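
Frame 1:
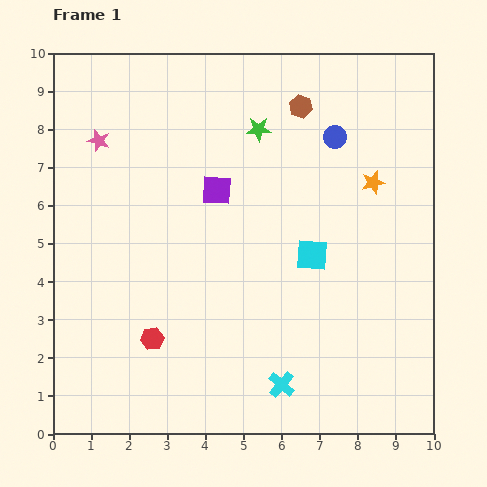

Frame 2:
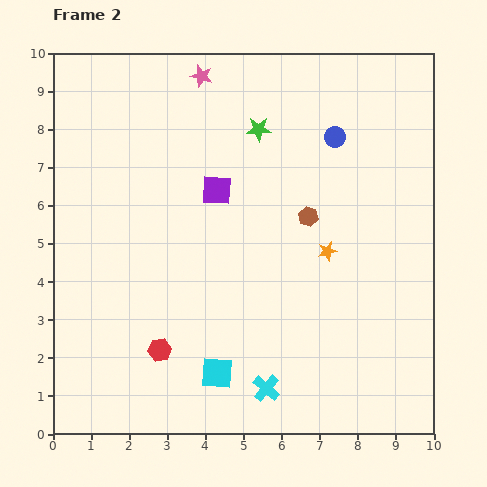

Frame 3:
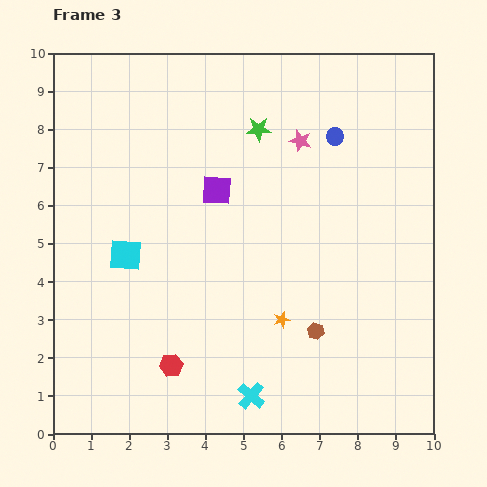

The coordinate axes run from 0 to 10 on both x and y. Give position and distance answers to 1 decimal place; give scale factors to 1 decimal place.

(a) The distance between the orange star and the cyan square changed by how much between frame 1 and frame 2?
+1.8

Distance in frame 1: 2.5. Distance in frame 2: 4.3.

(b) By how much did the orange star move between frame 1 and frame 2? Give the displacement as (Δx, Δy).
(-1.2, -1.8)

The orange star was at (8.4, 6.6) in frame 1 and (7.2, 4.8) in frame 2.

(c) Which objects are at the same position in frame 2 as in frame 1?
the blue circle, the purple square, the green star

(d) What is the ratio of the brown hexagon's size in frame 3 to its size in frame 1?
0.7×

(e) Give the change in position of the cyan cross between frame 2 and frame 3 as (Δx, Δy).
(-0.4, -0.2)

The cyan cross was at (5.6, 1.2) in frame 2 and (5.2, 1.0) in frame 3.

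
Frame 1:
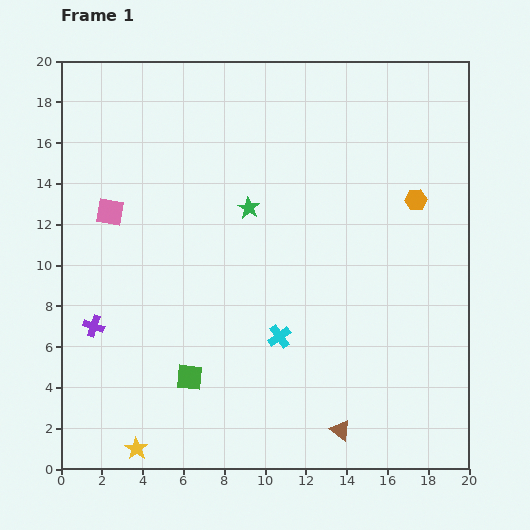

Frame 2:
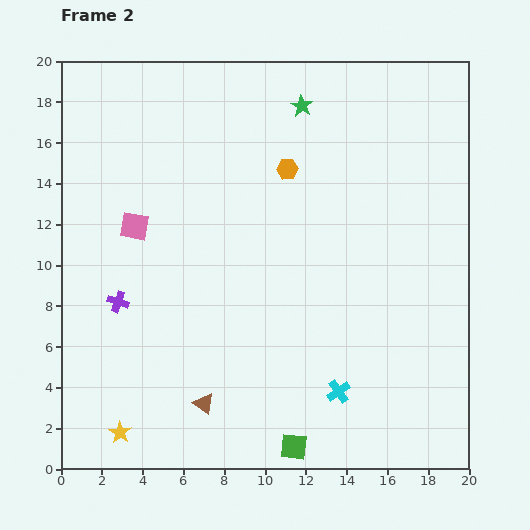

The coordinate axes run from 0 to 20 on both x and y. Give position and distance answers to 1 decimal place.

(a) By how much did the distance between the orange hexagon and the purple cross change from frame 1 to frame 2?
-6.5

Distance in frame 1: 17.0. Distance in frame 2: 10.5.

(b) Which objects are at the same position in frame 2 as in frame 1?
none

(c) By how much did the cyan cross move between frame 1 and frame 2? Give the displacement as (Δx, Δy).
(2.9, -2.7)

The cyan cross was at (10.7, 6.5) in frame 1 and (13.6, 3.8) in frame 2.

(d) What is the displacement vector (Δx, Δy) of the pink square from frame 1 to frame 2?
(1.2, -0.7)

The pink square was at (2.4, 12.6) in frame 1 and (3.6, 11.9) in frame 2.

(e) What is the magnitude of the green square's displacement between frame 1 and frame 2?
6.1

The green square moved from (6.3, 4.5) to (11.4, 1.1), a distance of √(5.1² + 3.4²) ≈ 6.1.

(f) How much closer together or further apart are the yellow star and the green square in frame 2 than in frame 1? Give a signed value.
+4.1

Distance in frame 1: 4.4. Distance in frame 2: 8.5.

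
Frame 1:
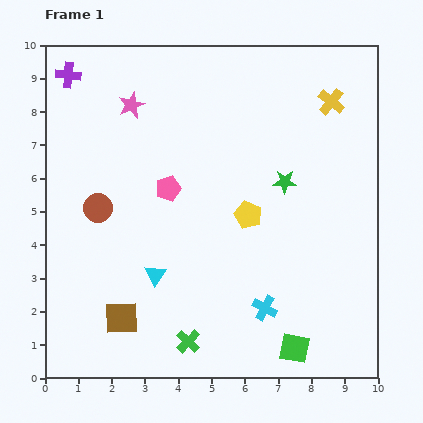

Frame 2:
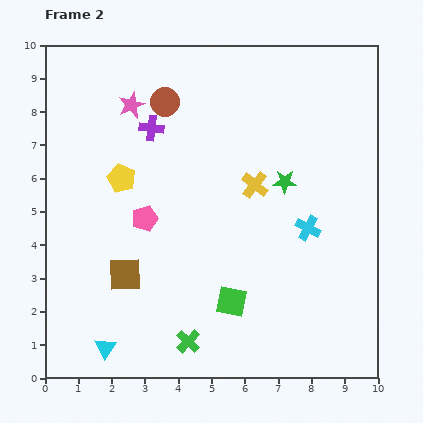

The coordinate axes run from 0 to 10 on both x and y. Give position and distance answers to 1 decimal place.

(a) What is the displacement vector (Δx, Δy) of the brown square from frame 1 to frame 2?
(0.1, 1.3)

The brown square was at (2.3, 1.8) in frame 1 and (2.4, 3.1) in frame 2.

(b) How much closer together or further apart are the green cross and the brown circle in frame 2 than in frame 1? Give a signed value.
+2.4

Distance in frame 1: 4.8. Distance in frame 2: 7.2.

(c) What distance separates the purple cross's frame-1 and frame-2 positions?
3.0

The purple cross moved from (0.7, 9.1) to (3.2, 7.5), a distance of √(2.5² + 1.6²) ≈ 3.0.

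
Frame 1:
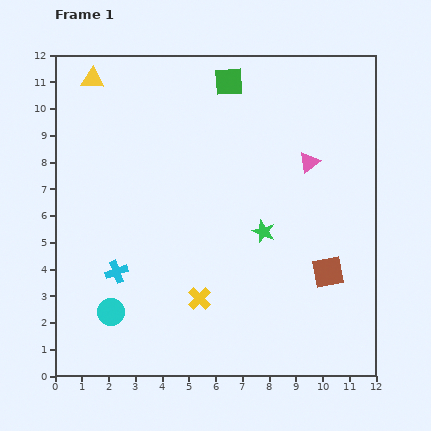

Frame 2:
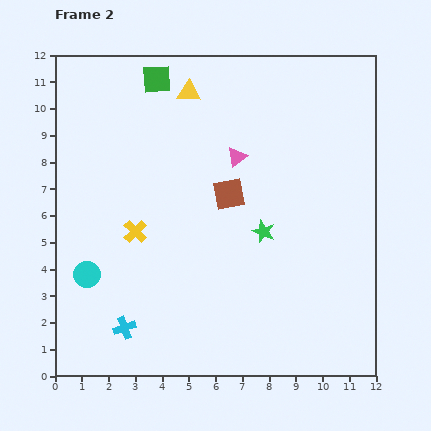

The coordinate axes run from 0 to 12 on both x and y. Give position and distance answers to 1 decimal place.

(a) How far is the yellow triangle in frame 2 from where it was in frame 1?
3.6

The yellow triangle moved from (1.4, 11.1) to (5.0, 10.6), a distance of √(3.6² + 0.5²) ≈ 3.6.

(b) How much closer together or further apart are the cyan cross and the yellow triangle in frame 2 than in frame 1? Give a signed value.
+1.8

Distance in frame 1: 7.3. Distance in frame 2: 9.1.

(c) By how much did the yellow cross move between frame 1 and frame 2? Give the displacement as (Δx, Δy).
(-2.4, 2.5)

The yellow cross was at (5.4, 2.9) in frame 1 and (3.0, 5.4) in frame 2.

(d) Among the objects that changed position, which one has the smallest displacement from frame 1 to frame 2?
the cyan circle

(moved 1.7)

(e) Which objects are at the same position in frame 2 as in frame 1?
the green star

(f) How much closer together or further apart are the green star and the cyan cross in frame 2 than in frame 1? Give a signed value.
+0.6

Distance in frame 1: 5.7. Distance in frame 2: 6.3.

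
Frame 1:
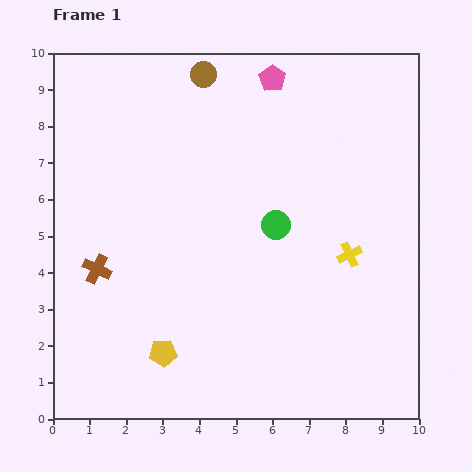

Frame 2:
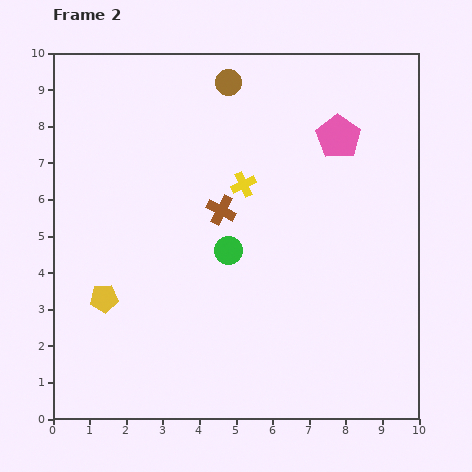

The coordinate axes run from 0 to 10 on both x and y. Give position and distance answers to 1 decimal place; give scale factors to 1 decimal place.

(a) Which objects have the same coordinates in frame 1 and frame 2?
none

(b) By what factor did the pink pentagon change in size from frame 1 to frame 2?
1.7×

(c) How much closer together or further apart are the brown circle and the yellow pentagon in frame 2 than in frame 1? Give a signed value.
-0.9

Distance in frame 1: 7.7. Distance in frame 2: 6.8.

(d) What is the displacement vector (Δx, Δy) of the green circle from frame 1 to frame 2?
(-1.3, -0.7)

The green circle was at (6.1, 5.3) in frame 1 and (4.8, 4.6) in frame 2.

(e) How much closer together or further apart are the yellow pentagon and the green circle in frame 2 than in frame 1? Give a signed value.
-1.1

Distance in frame 1: 4.7. Distance in frame 2: 3.6.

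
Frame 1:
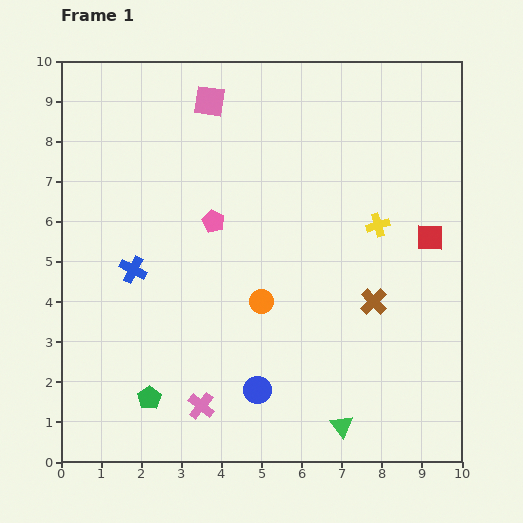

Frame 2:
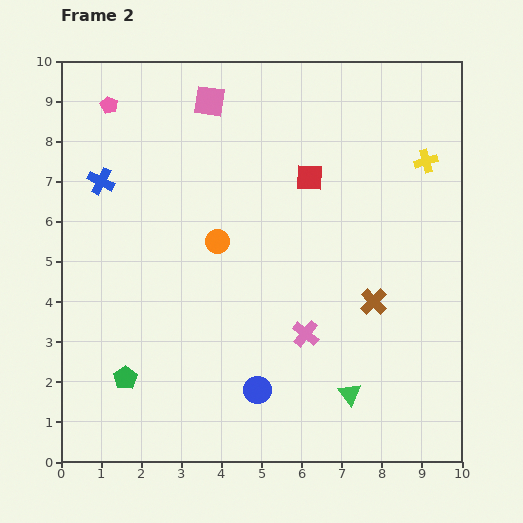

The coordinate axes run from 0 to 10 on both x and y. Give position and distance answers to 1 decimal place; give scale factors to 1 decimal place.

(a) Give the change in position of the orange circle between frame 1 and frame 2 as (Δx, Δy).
(-1.1, 1.5)

The orange circle was at (5.0, 4.0) in frame 1 and (3.9, 5.5) in frame 2.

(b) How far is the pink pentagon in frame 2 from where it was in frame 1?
3.9

The pink pentagon moved from (3.8, 6.0) to (1.2, 8.9), a distance of √(2.6² + 2.9²) ≈ 3.9.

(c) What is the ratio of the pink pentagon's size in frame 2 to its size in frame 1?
0.8×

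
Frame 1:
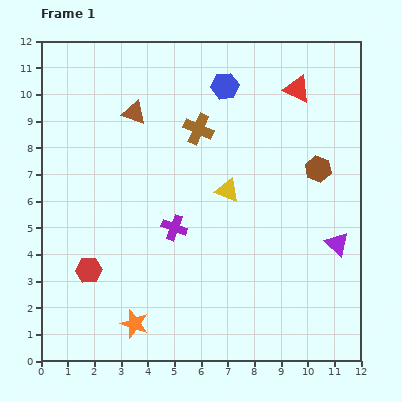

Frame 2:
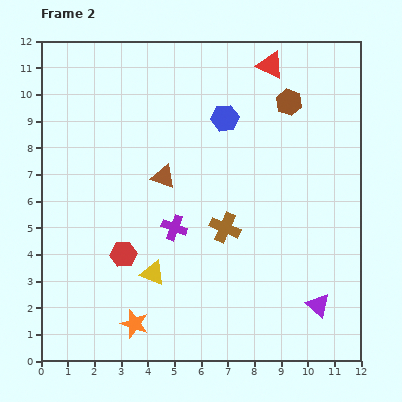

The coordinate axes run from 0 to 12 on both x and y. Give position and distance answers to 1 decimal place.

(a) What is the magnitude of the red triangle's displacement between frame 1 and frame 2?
1.3

The red triangle moved from (9.6, 10.2) to (8.6, 11.1), a distance of √(1.0² + 0.9²) ≈ 1.3.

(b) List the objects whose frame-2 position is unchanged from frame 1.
the purple cross, the orange star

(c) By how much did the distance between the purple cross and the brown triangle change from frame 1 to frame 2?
-2.7

Distance in frame 1: 4.6. Distance in frame 2: 1.9.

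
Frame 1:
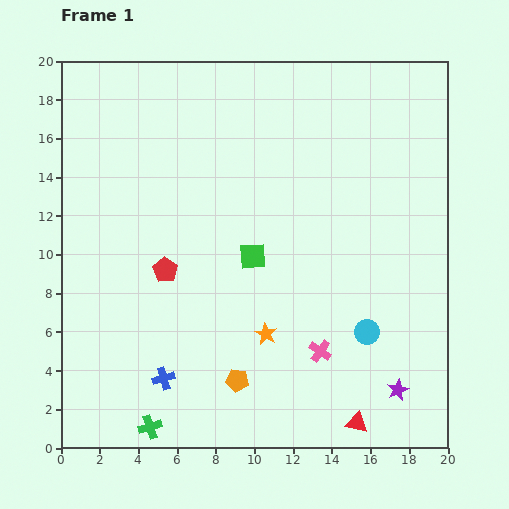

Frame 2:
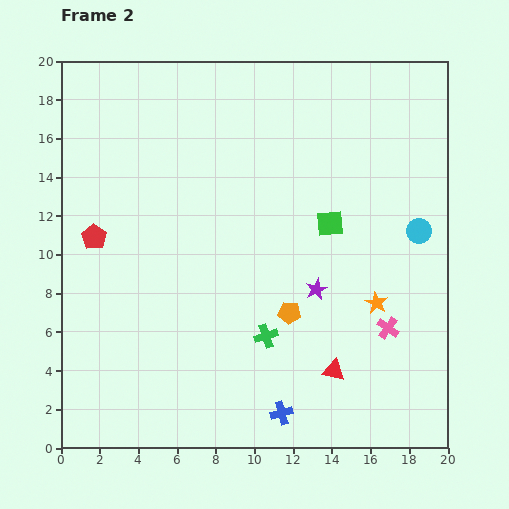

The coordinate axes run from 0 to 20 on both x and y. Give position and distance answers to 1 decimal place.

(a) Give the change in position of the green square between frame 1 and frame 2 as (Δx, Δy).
(4.0, 1.7)

The green square was at (9.9, 9.9) in frame 1 and (13.9, 11.6) in frame 2.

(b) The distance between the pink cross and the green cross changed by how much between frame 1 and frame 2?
-3.3

Distance in frame 1: 9.6. Distance in frame 2: 6.3.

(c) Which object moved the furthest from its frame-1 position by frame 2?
the green cross

(moved 7.6; next 6.7)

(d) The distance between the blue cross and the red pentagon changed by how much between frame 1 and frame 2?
+7.7

Distance in frame 1: 5.6. Distance in frame 2: 13.3.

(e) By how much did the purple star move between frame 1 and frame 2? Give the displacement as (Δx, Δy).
(-4.2, 5.2)

The purple star was at (17.4, 3.0) in frame 1 and (13.2, 8.2) in frame 2.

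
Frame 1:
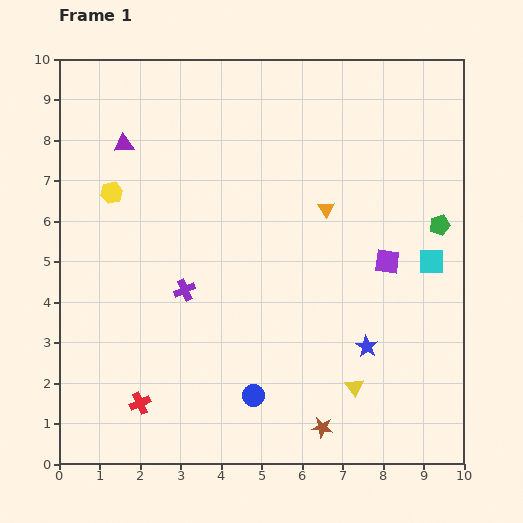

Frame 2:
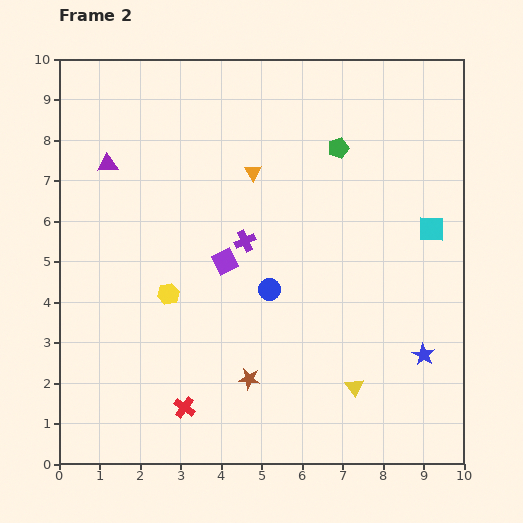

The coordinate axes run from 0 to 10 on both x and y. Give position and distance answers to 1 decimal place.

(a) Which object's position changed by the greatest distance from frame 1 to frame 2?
the purple square

(moved 4.0; next 3.1)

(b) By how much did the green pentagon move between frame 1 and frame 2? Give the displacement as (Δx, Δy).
(-2.5, 1.9)

The green pentagon was at (9.4, 5.9) in frame 1 and (6.9, 7.8) in frame 2.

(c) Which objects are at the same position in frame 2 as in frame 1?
the yellow triangle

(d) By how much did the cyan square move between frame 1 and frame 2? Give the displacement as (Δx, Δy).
(0.0, 0.8)

The cyan square was at (9.2, 5.0) in frame 1 and (9.2, 5.8) in frame 2.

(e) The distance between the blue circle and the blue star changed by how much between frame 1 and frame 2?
+1.1

Distance in frame 1: 3.0. Distance in frame 2: 4.1.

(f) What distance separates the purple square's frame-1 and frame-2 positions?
4.0

The purple square moved from (8.1, 5.0) to (4.1, 5.0), a distance of √(4.0² + 0.0²) ≈ 4.0.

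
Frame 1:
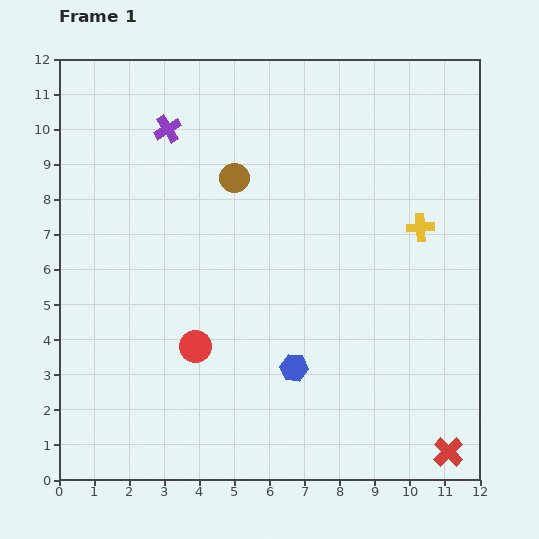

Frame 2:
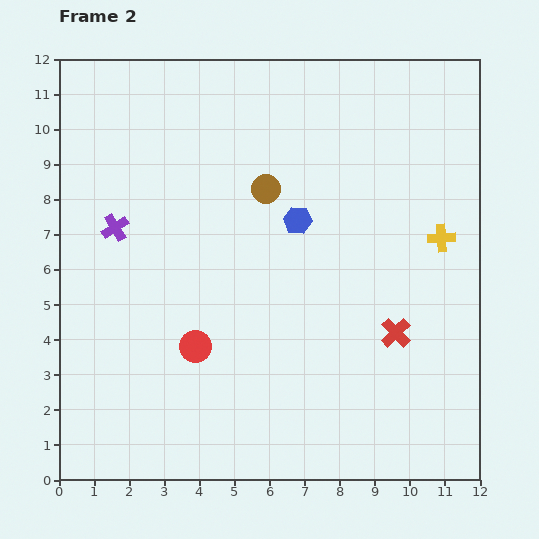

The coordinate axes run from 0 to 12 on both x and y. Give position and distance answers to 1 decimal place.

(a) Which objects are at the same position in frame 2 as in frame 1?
the red circle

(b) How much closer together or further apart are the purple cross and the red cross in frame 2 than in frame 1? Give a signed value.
-3.7

Distance in frame 1: 12.2. Distance in frame 2: 8.5.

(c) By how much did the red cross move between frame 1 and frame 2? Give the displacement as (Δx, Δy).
(-1.5, 3.4)

The red cross was at (11.1, 0.8) in frame 1 and (9.6, 4.2) in frame 2.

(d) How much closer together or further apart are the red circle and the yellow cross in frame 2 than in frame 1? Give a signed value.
+0.5

Distance in frame 1: 7.2. Distance in frame 2: 7.7.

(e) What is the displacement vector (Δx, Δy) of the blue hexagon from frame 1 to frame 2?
(0.1, 4.2)

The blue hexagon was at (6.7, 3.2) in frame 1 and (6.8, 7.4) in frame 2.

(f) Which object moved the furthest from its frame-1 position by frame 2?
the blue hexagon

(moved 4.2; next 3.7)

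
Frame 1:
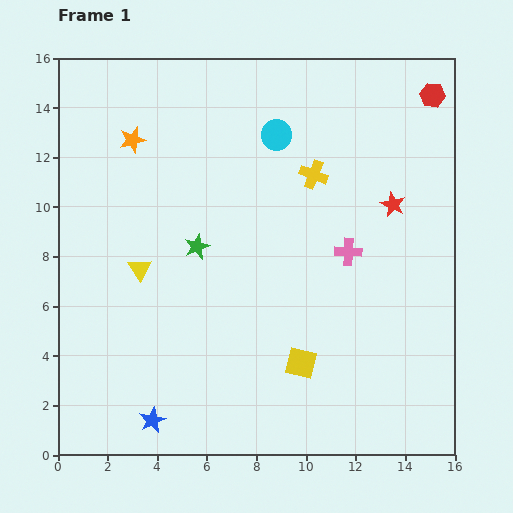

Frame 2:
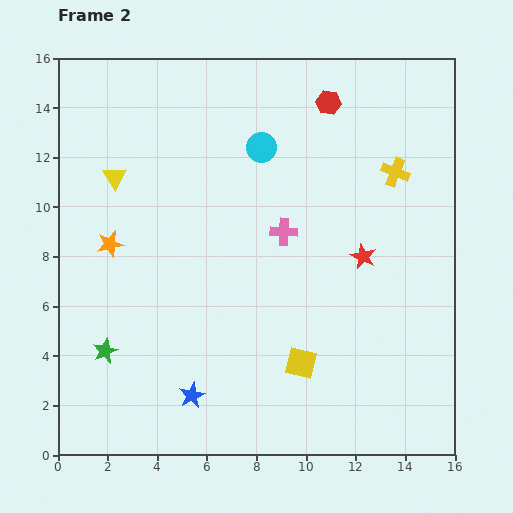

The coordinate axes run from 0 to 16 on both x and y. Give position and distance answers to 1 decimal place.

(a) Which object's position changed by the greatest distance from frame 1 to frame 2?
the green star

(moved 5.6; next 4.3)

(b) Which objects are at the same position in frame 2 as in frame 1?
the yellow square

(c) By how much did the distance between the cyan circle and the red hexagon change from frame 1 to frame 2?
-3.3

Distance in frame 1: 6.5. Distance in frame 2: 3.2.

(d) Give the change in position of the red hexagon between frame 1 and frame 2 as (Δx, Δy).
(-4.2, -0.3)

The red hexagon was at (15.1, 14.5) in frame 1 and (10.9, 14.2) in frame 2.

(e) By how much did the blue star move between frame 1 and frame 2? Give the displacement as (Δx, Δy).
(1.6, 1.0)

The blue star was at (3.8, 1.4) in frame 1 and (5.4, 2.4) in frame 2.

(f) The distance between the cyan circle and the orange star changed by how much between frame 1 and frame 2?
+1.4

Distance in frame 1: 5.8. Distance in frame 2: 7.2.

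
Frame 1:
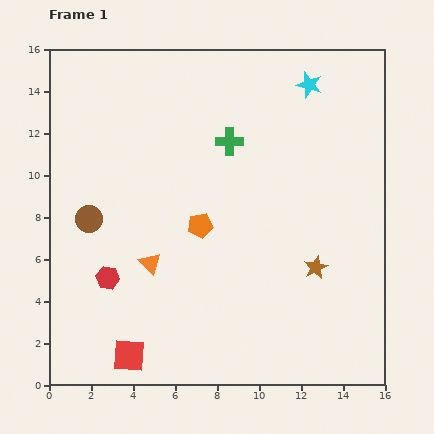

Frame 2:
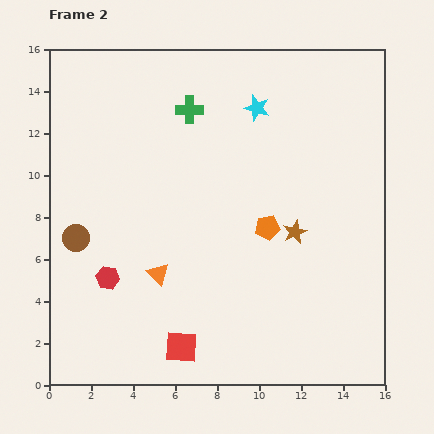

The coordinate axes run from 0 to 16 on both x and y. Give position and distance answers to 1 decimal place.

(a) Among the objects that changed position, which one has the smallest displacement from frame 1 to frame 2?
the orange triangle

(moved 0.6)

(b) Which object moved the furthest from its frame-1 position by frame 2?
the orange pentagon

(moved 3.2; next 2.7)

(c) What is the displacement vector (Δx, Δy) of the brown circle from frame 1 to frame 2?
(-0.6, -0.9)

The brown circle was at (1.9, 7.9) in frame 1 and (1.3, 7.0) in frame 2.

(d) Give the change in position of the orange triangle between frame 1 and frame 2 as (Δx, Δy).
(0.4, -0.5)

The orange triangle was at (4.8, 5.8) in frame 1 and (5.2, 5.3) in frame 2.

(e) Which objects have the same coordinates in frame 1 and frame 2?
the red hexagon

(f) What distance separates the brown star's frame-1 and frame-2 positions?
2.0

The brown star moved from (12.7, 5.6) to (11.7, 7.3), a distance of √(1.0² + 1.7²) ≈ 2.0.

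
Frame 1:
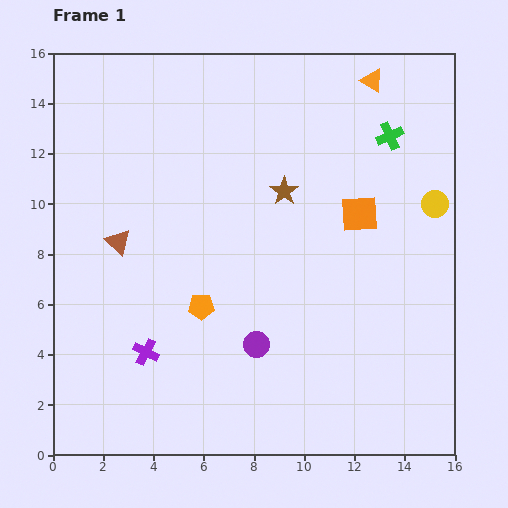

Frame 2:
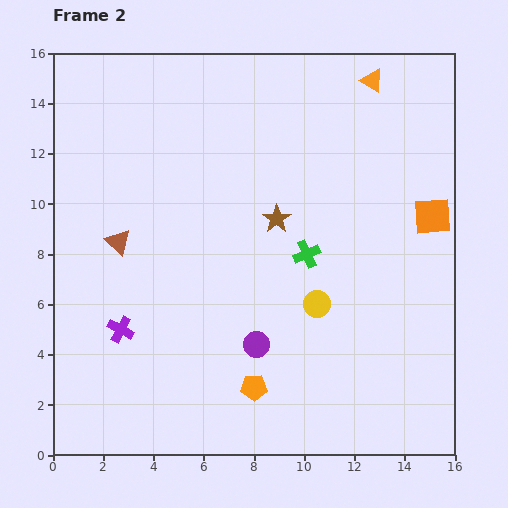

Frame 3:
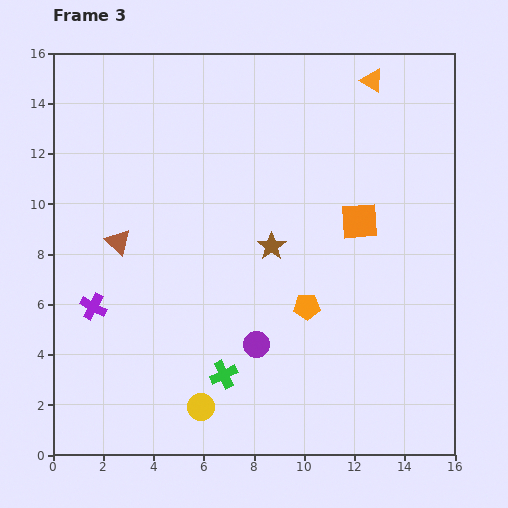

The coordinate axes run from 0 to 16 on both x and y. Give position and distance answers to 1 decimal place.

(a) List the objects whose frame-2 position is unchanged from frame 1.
the brown triangle, the orange triangle, the purple circle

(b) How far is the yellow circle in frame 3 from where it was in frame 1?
12.3

The yellow circle moved from (15.2, 10.0) to (5.9, 1.9), a distance of √(9.3² + 8.1²) ≈ 12.3.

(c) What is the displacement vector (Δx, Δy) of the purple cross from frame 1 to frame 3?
(-2.1, 1.8)

The purple cross was at (3.7, 4.1) in frame 1 and (1.6, 5.9) in frame 3.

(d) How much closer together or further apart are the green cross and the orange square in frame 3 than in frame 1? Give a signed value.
+4.8

Distance in frame 1: 3.3. Distance in frame 3: 8.1.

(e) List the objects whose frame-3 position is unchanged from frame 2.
the brown triangle, the orange triangle, the purple circle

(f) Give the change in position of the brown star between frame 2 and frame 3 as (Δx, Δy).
(-0.2, -1.1)

The brown star was at (8.9, 9.4) in frame 2 and (8.7, 8.3) in frame 3.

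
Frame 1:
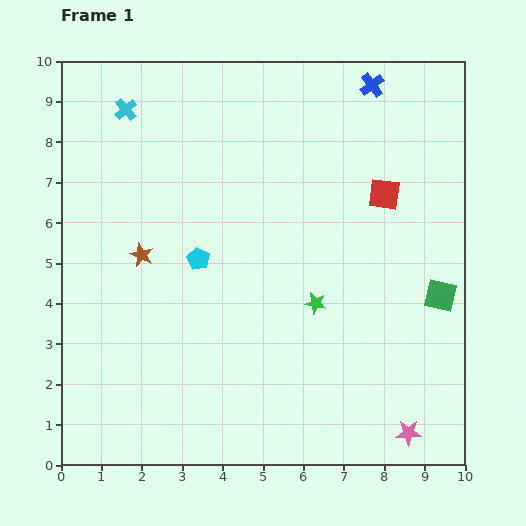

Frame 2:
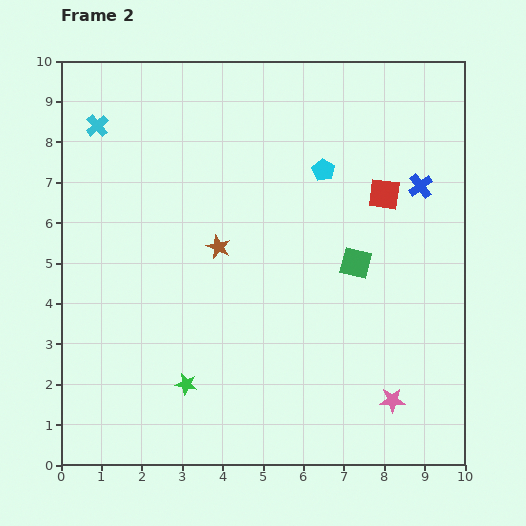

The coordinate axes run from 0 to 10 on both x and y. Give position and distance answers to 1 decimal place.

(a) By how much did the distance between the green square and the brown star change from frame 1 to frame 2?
-4.1

Distance in frame 1: 7.5. Distance in frame 2: 3.4.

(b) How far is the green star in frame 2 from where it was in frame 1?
3.8

The green star moved from (6.3, 4.0) to (3.1, 2.0), a distance of √(3.2² + 2.0²) ≈ 3.8.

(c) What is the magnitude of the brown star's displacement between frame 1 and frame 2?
1.9

The brown star moved from (2.0, 5.2) to (3.9, 5.4), a distance of √(1.9² + 0.2²) ≈ 1.9.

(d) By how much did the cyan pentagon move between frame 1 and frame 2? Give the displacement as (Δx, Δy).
(3.1, 2.2)

The cyan pentagon was at (3.4, 5.1) in frame 1 and (6.5, 7.3) in frame 2.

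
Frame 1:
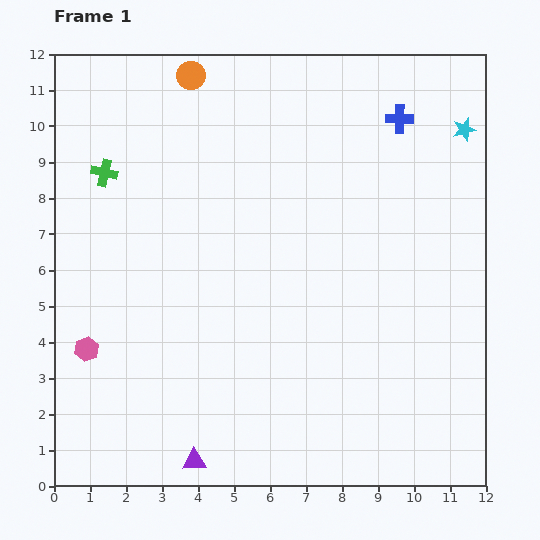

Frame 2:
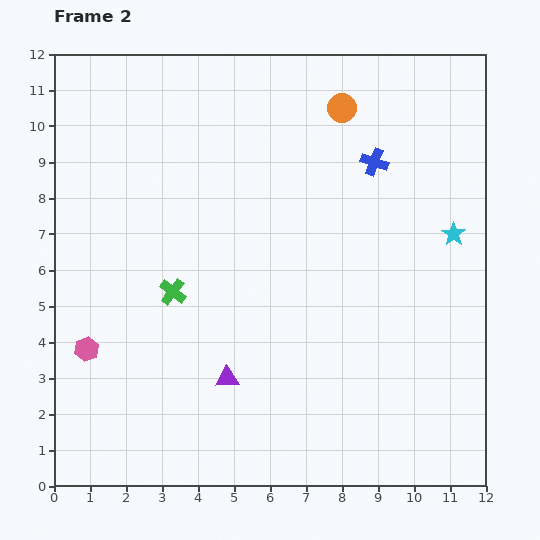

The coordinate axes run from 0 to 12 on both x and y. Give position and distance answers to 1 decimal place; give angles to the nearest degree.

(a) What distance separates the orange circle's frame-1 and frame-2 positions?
4.3

The orange circle moved from (3.8, 11.4) to (8.0, 10.5), a distance of √(4.2² + 0.9²) ≈ 4.3.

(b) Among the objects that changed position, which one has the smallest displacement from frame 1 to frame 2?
the blue cross

(moved 1.4)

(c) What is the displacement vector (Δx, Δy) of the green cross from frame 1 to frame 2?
(1.9, -3.3)

The green cross was at (1.4, 8.7) in frame 1 and (3.3, 5.4) in frame 2.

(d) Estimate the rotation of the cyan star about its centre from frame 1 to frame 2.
22° counter-clockwise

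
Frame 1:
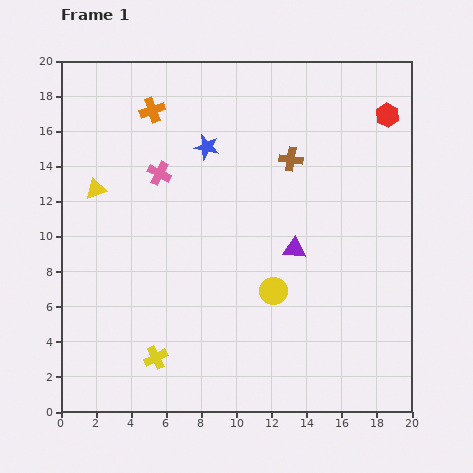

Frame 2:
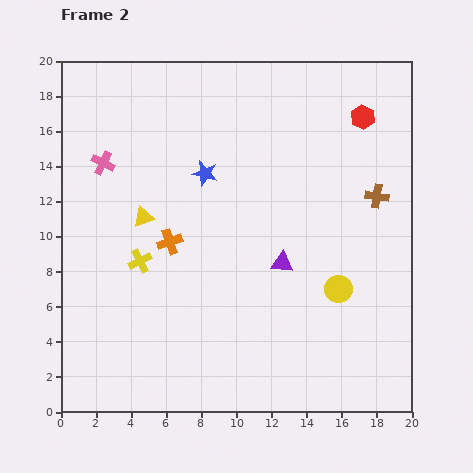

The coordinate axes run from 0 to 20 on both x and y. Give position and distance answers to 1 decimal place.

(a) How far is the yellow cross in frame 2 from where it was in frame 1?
5.6

The yellow cross moved from (5.4, 3.1) to (4.5, 8.6), a distance of √(0.9² + 5.5²) ≈ 5.6.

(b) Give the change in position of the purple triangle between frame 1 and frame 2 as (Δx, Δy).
(-0.7, -0.8)

The purple triangle was at (13.3, 9.3) in frame 1 and (12.6, 8.5) in frame 2.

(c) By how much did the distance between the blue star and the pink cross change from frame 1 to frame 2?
+2.7

Distance in frame 1: 3.1. Distance in frame 2: 5.8.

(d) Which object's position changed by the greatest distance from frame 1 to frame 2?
the orange cross

(moved 7.6; next 5.6)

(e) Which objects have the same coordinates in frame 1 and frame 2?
none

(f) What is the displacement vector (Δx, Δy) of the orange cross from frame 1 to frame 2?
(1.0, -7.5)

The orange cross was at (5.2, 17.2) in frame 1 and (6.2, 9.7) in frame 2.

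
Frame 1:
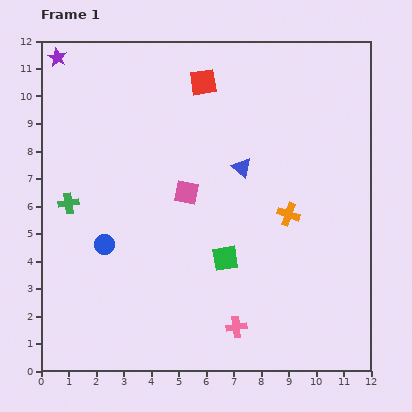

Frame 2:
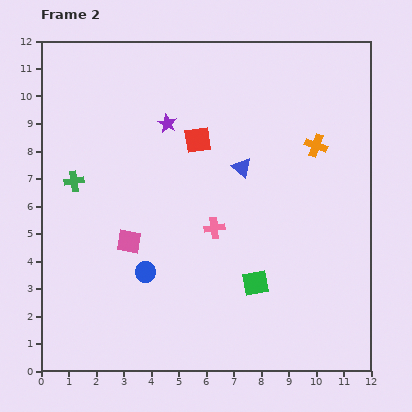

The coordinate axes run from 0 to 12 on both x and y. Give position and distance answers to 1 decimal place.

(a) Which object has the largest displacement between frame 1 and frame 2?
the purple star

(moved 4.7; next 3.7)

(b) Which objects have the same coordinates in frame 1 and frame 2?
the blue triangle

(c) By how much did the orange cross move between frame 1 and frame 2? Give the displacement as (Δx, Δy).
(1.0, 2.5)

The orange cross was at (9.0, 5.7) in frame 1 and (10.0, 8.2) in frame 2.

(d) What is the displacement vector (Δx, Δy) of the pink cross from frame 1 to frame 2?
(-0.8, 3.6)

The pink cross was at (7.1, 1.6) in frame 1 and (6.3, 5.2) in frame 2.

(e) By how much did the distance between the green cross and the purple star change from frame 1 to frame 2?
-1.3

Distance in frame 1: 5.3. Distance in frame 2: 4.0.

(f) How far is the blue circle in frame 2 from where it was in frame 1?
1.8

The blue circle moved from (2.3, 4.6) to (3.8, 3.6), a distance of √(1.5² + 1.0²) ≈ 1.8.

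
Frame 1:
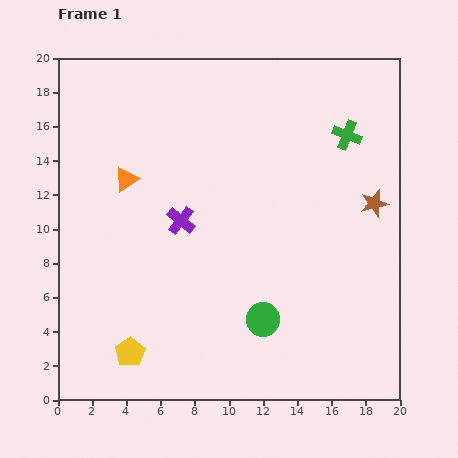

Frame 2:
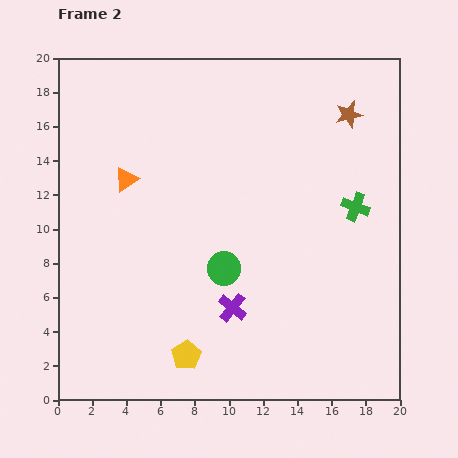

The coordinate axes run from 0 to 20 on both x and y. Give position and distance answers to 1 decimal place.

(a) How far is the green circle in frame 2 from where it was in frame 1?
3.8

The green circle moved from (12.0, 4.7) to (9.7, 7.7), a distance of √(2.3² + 3.0²) ≈ 3.8.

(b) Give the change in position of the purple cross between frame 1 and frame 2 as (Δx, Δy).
(3.0, -5.1)

The purple cross was at (7.2, 10.5) in frame 1 and (10.2, 5.4) in frame 2.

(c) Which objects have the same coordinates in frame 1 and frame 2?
the orange triangle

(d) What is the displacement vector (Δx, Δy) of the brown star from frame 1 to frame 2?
(-1.5, 5.2)

The brown star was at (18.5, 11.5) in frame 1 and (17.0, 16.7) in frame 2.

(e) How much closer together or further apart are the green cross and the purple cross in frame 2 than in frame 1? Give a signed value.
-1.6

Distance in frame 1: 10.9. Distance in frame 2: 9.3.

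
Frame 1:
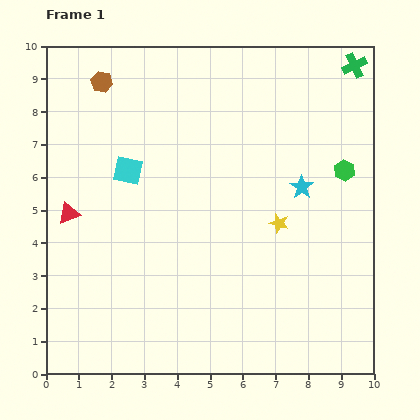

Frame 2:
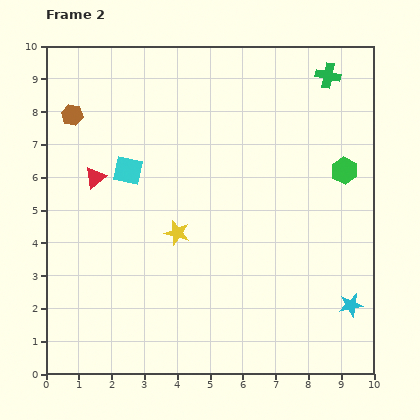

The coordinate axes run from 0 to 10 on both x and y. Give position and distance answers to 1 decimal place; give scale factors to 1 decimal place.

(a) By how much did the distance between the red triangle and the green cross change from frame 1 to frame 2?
-2.1

Distance in frame 1: 9.8. Distance in frame 2: 7.7.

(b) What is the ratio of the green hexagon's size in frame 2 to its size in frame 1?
1.3×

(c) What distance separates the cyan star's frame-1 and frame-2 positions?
3.9

The cyan star moved from (7.8, 5.7) to (9.3, 2.1), a distance of √(1.5² + 3.6²) ≈ 3.9.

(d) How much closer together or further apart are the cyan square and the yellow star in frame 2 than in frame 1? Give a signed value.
-2.5

Distance in frame 1: 4.9. Distance in frame 2: 2.4.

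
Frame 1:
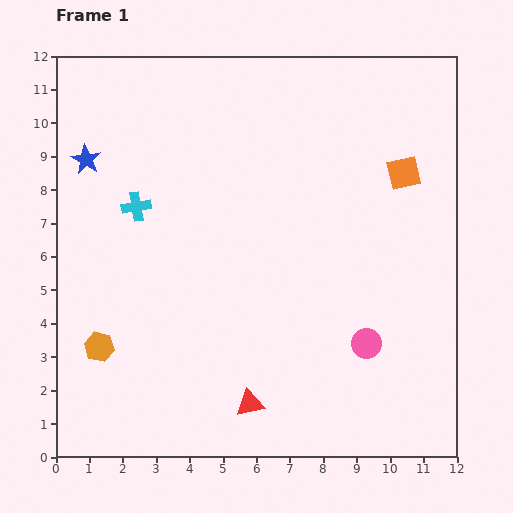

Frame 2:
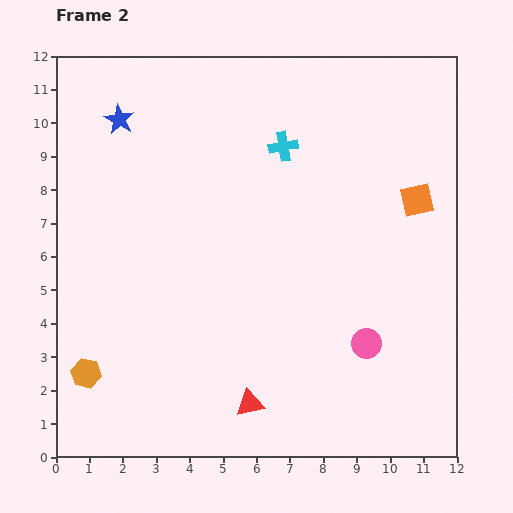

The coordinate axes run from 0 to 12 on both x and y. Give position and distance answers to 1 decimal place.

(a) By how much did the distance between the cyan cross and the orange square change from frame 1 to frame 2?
-3.8

Distance in frame 1: 8.1. Distance in frame 2: 4.3.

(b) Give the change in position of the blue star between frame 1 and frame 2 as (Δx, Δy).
(1.0, 1.2)

The blue star was at (0.9, 8.9) in frame 1 and (1.9, 10.1) in frame 2.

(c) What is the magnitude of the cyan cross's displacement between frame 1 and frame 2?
4.8

The cyan cross moved from (2.4, 7.5) to (6.8, 9.3), a distance of √(4.4² + 1.8²) ≈ 4.8.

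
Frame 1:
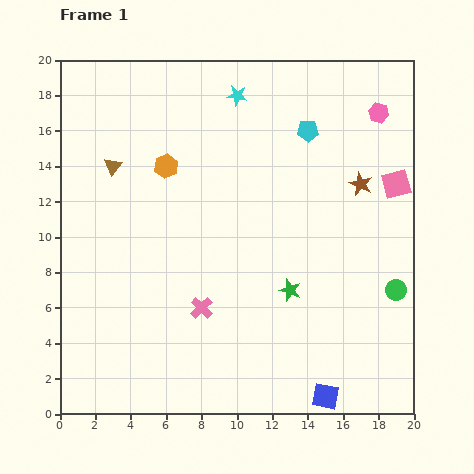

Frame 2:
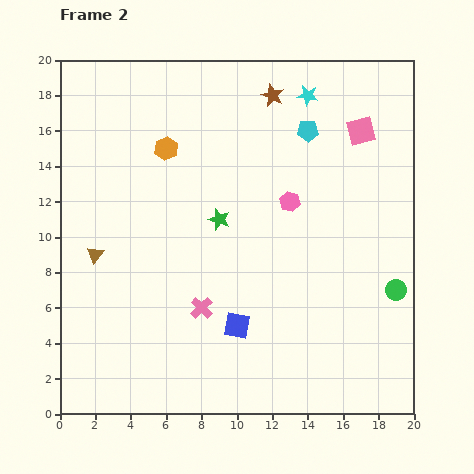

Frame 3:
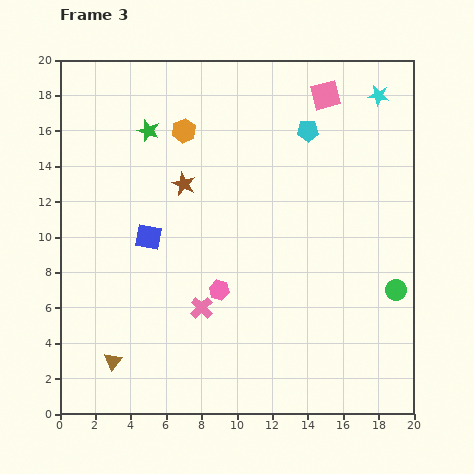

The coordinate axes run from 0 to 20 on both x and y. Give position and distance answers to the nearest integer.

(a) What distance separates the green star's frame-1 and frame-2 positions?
6

The green star moved from (13, 7) to (9, 11), a distance of √(4² + 4²) ≈ 6.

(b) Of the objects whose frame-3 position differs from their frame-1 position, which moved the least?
the orange hexagon

(moved 2)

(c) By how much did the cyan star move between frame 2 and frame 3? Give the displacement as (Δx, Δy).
(4, 0)

The cyan star was at (14, 18) in frame 2 and (18, 18) in frame 3.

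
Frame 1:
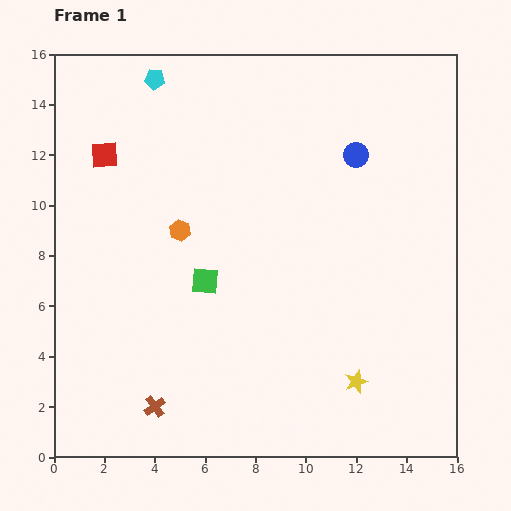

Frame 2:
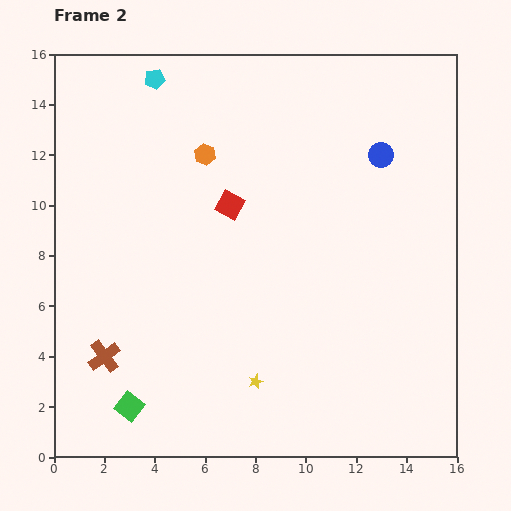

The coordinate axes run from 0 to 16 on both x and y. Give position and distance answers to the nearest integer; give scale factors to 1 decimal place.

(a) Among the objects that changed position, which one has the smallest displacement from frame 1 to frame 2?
the blue circle

(moved 1)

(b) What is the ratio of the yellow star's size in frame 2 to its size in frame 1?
0.6×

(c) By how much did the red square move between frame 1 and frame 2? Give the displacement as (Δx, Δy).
(5, -2)

The red square was at (2, 12) in frame 1 and (7, 10) in frame 2.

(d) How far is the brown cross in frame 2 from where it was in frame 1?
3

The brown cross moved from (4, 2) to (2, 4), a distance of √(2² + 2²) ≈ 3.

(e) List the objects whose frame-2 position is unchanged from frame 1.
the cyan pentagon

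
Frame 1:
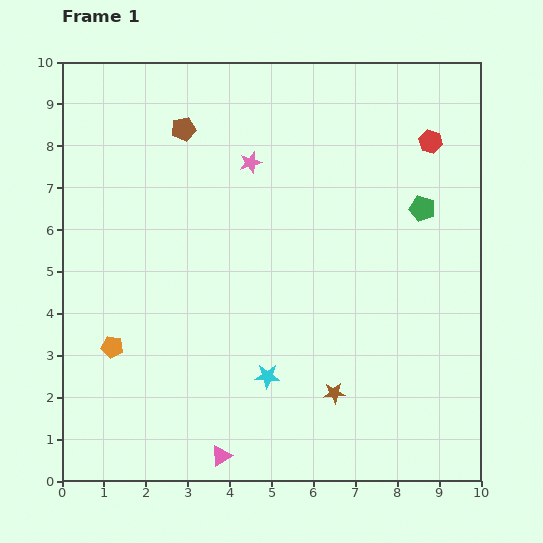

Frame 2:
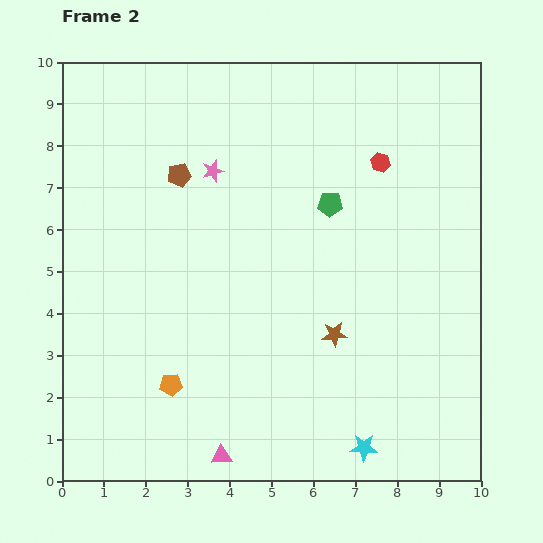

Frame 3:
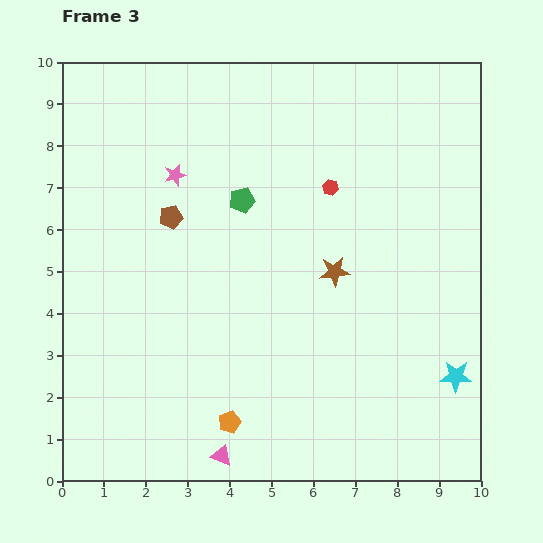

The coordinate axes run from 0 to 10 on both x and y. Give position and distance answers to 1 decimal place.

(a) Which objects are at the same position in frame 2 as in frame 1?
the pink triangle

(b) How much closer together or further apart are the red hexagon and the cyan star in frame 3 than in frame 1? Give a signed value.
-1.4

Distance in frame 1: 6.8. Distance in frame 3: 5.4.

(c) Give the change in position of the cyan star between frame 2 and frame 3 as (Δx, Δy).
(2.2, 1.7)

The cyan star was at (7.2, 0.8) in frame 2 and (9.4, 2.5) in frame 3.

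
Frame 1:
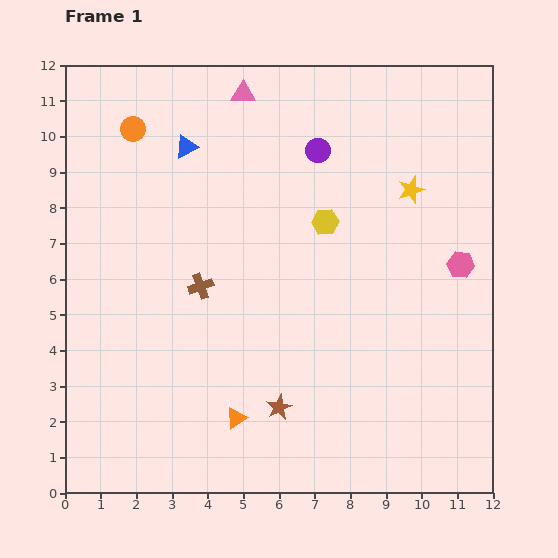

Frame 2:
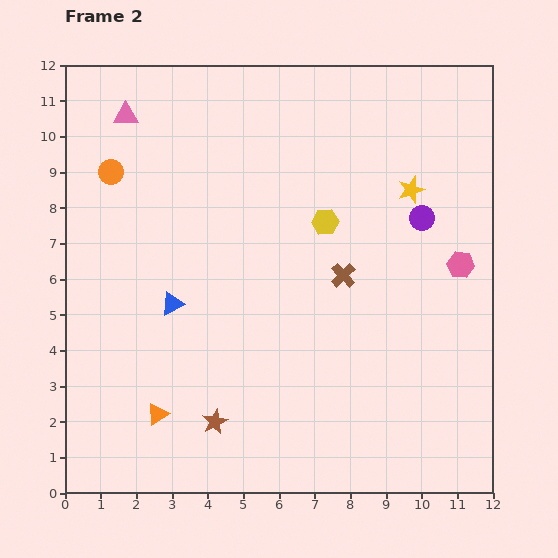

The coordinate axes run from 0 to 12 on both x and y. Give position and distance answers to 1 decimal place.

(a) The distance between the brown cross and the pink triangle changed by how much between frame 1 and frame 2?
+2.1

Distance in frame 1: 5.5. Distance in frame 2: 7.6.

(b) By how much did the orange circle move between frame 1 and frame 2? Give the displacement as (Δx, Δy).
(-0.6, -1.2)

The orange circle was at (1.9, 10.2) in frame 1 and (1.3, 9.0) in frame 2.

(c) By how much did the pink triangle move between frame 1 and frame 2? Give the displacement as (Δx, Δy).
(-3.3, -0.6)

The pink triangle was at (5.0, 11.2) in frame 1 and (1.7, 10.6) in frame 2.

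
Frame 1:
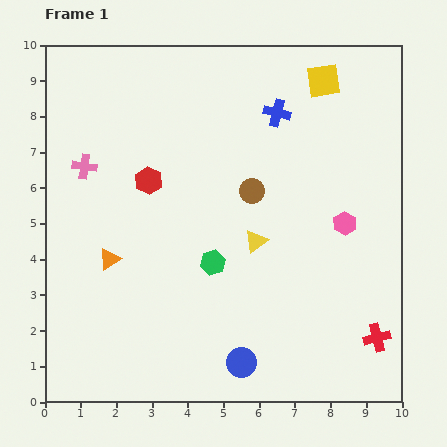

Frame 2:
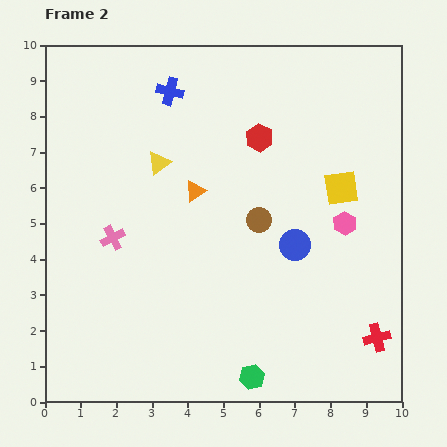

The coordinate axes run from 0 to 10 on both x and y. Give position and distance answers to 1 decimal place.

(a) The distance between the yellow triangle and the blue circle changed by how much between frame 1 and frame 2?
+1.0

Distance in frame 1: 3.4. Distance in frame 2: 4.4.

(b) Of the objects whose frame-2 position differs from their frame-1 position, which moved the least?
the brown circle

(moved 0.8)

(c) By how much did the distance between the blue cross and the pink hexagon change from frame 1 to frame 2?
+2.5

Distance in frame 1: 3.6. Distance in frame 2: 6.1.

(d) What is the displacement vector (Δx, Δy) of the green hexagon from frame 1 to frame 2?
(1.1, -3.2)

The green hexagon was at (4.7, 3.9) in frame 1 and (5.8, 0.7) in frame 2.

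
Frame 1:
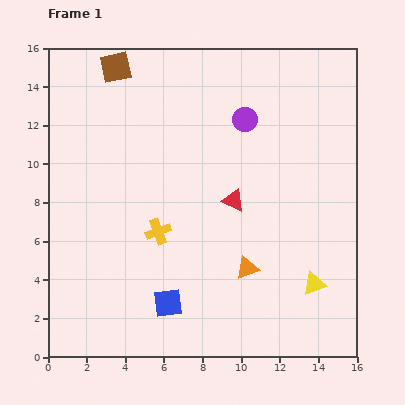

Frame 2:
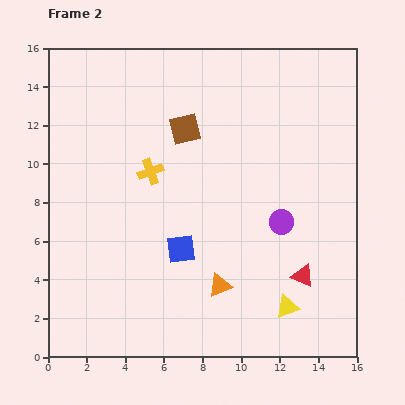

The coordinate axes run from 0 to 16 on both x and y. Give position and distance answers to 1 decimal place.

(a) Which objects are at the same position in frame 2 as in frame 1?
none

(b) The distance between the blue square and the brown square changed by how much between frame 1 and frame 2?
-6.3

Distance in frame 1: 12.5. Distance in frame 2: 6.2.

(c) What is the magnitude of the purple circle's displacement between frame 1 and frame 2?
5.6

The purple circle moved from (10.2, 12.3) to (12.1, 7.0), a distance of √(1.9² + 5.3²) ≈ 5.6.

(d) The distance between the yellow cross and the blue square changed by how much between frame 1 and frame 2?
+0.6

Distance in frame 1: 3.7. Distance in frame 2: 4.3.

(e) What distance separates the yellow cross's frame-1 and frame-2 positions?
3.1

The yellow cross moved from (5.7, 6.5) to (5.3, 9.6), a distance of √(0.4² + 3.1²) ≈ 3.1.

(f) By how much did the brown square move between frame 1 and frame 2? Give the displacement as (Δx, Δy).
(3.6, -3.2)

The brown square was at (3.5, 15.0) in frame 1 and (7.1, 11.8) in frame 2.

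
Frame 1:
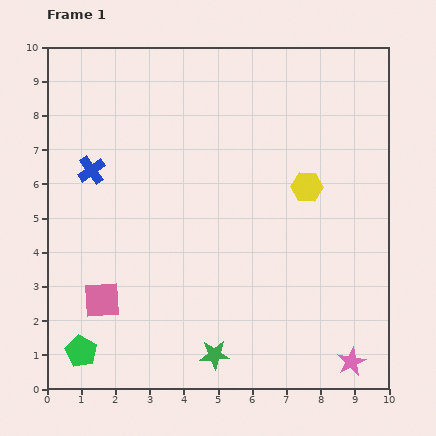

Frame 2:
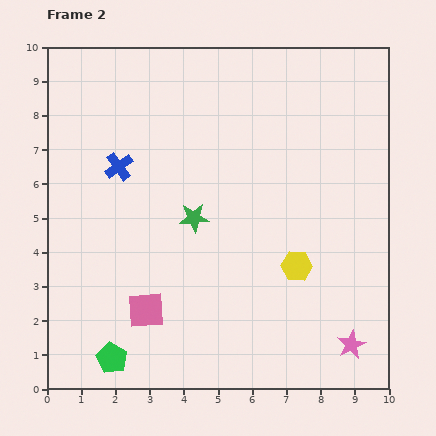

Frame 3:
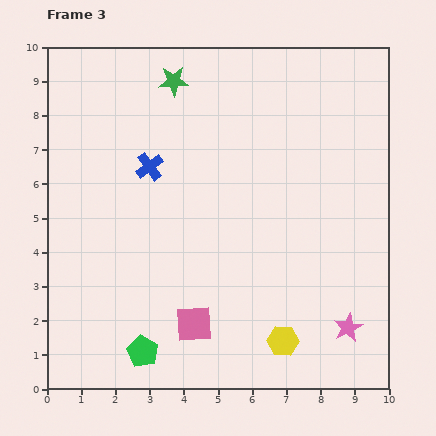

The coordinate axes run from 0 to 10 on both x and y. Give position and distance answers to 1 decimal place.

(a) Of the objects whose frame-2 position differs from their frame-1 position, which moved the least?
the pink star

(moved 0.5)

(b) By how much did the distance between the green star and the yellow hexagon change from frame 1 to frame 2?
-2.3

Distance in frame 1: 5.6. Distance in frame 2: 3.3.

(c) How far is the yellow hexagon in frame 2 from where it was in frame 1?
2.3

The yellow hexagon moved from (7.6, 5.9) to (7.3, 3.6), a distance of √(0.3² + 2.3²) ≈ 2.3.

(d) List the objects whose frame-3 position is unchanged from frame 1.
none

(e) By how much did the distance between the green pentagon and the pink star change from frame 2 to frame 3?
-1.0

Distance in frame 2: 7.0. Distance in frame 3: 6.0.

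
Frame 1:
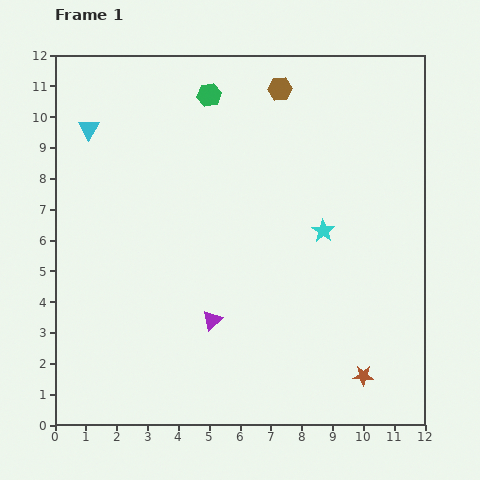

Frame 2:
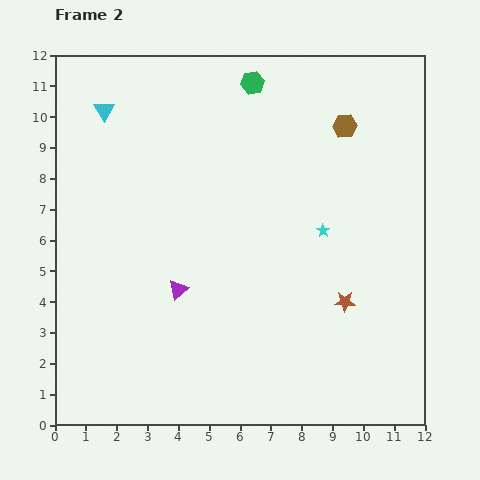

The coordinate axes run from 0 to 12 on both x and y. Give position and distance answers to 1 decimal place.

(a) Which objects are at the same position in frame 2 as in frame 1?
the cyan star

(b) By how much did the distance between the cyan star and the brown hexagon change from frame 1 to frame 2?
-1.3

Distance in frame 1: 4.8. Distance in frame 2: 3.5.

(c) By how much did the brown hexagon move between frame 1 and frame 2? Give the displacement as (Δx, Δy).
(2.1, -1.2)

The brown hexagon was at (7.3, 10.9) in frame 1 and (9.4, 9.7) in frame 2.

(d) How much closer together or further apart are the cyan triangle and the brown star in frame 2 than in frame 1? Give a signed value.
-2.0

Distance in frame 1: 12.0. Distance in frame 2: 10.0.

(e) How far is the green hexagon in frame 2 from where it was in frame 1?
1.5

The green hexagon moved from (5.0, 10.7) to (6.4, 11.1), a distance of √(1.4² + 0.4²) ≈ 1.5.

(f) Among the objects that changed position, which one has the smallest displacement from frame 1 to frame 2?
the cyan triangle

(moved 0.8)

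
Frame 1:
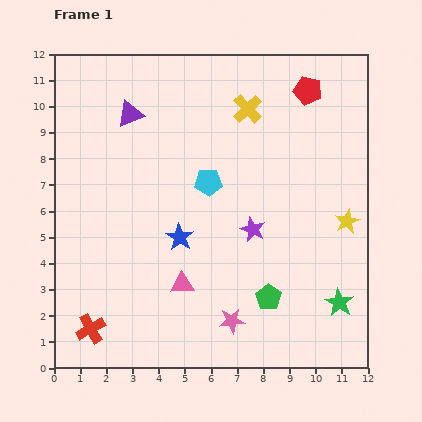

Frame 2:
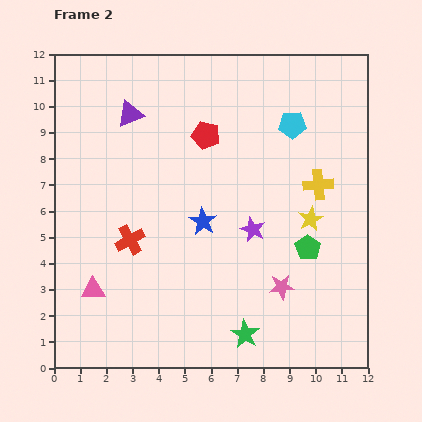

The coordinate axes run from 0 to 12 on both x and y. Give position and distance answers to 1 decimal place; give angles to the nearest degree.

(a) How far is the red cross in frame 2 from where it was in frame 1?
3.7

The red cross moved from (1.4, 1.5) to (2.9, 4.9), a distance of √(1.5² + 3.4²) ≈ 3.7.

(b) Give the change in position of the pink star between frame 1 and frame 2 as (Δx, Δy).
(1.9, 1.3)

The pink star was at (6.8, 1.8) in frame 1 and (8.7, 3.1) in frame 2.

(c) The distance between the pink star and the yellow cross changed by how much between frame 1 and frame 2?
-4.0

Distance in frame 1: 8.1. Distance in frame 2: 4.1.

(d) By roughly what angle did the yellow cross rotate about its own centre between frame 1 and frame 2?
39° clockwise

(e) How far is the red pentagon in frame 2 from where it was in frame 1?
4.3

The red pentagon moved from (9.7, 10.6) to (5.8, 8.9), a distance of √(3.9² + 1.7²) ≈ 4.3.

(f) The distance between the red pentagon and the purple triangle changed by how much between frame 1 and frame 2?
-3.9

Distance in frame 1: 6.9. Distance in frame 2: 3.0.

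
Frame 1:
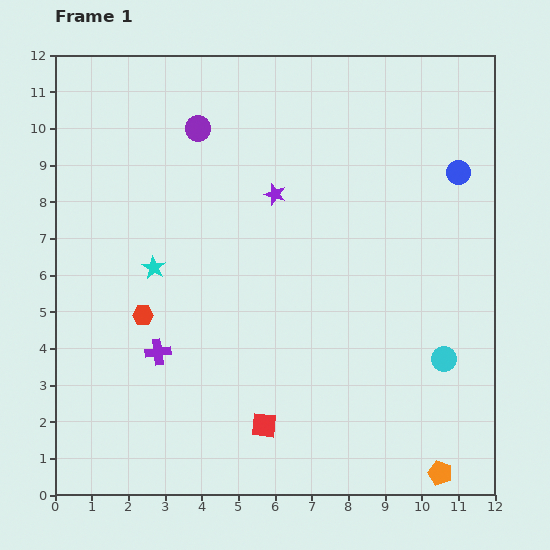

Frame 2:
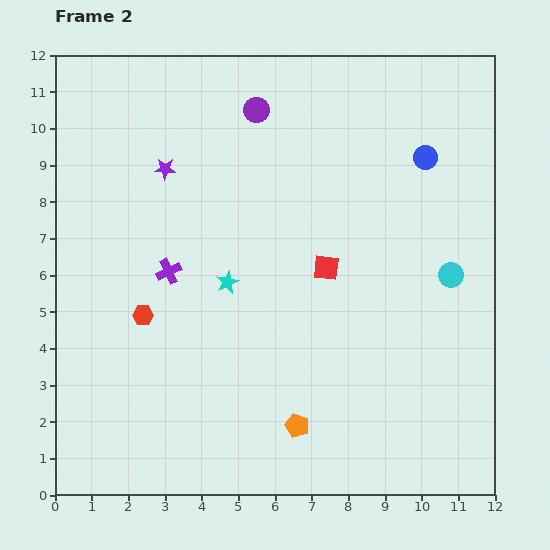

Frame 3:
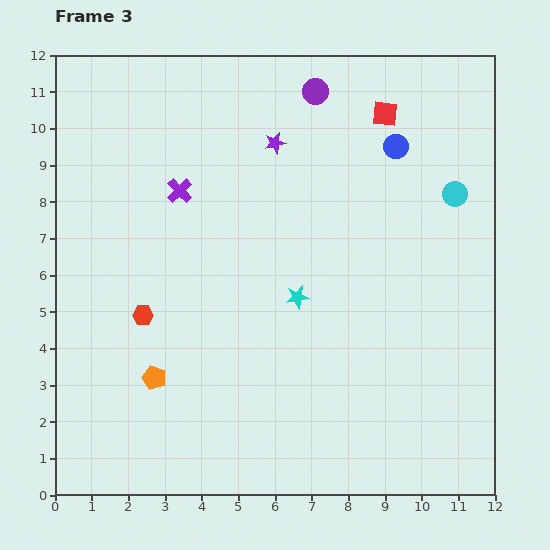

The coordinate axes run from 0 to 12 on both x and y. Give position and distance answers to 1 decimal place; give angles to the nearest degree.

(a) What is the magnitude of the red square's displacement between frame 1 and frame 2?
4.6

The red square moved from (5.7, 1.9) to (7.4, 6.2), a distance of √(1.7² + 4.3²) ≈ 4.6.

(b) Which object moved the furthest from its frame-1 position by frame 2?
the red square

(moved 4.6; next 4.1)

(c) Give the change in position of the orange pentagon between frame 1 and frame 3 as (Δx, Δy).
(-7.8, 2.6)

The orange pentagon was at (10.5, 0.6) in frame 1 and (2.7, 3.2) in frame 3.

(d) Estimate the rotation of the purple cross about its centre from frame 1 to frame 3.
37° counter-clockwise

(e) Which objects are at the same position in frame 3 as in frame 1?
the red hexagon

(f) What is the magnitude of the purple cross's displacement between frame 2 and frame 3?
2.2

The purple cross moved from (3.1, 6.1) to (3.4, 8.3), a distance of √(0.3² + 2.2²) ≈ 2.2.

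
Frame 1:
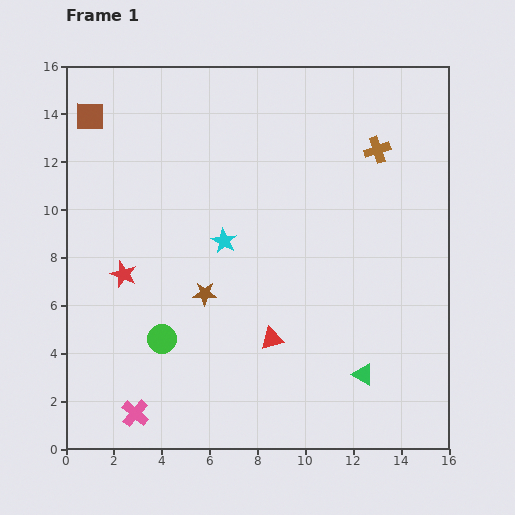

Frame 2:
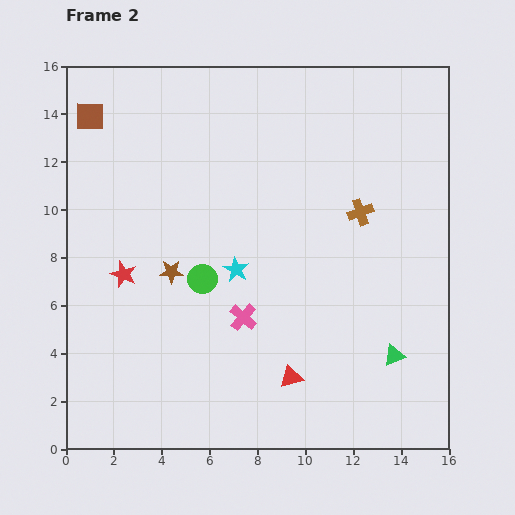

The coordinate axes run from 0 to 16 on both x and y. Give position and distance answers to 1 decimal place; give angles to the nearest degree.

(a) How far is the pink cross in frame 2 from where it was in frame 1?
6.0

The pink cross moved from (2.9, 1.5) to (7.4, 5.5), a distance of √(4.5² + 4.0²) ≈ 6.0.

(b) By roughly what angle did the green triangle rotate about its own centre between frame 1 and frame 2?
52° counter-clockwise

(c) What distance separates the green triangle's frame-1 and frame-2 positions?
1.5

The green triangle moved from (12.4, 3.1) to (13.7, 3.9), a distance of √(1.3² + 0.8²) ≈ 1.5.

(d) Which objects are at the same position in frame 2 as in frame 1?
the red star, the brown square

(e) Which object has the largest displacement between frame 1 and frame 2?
the pink cross

(moved 6.0; next 3.0)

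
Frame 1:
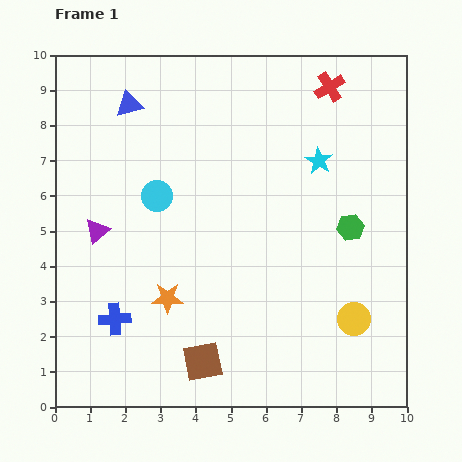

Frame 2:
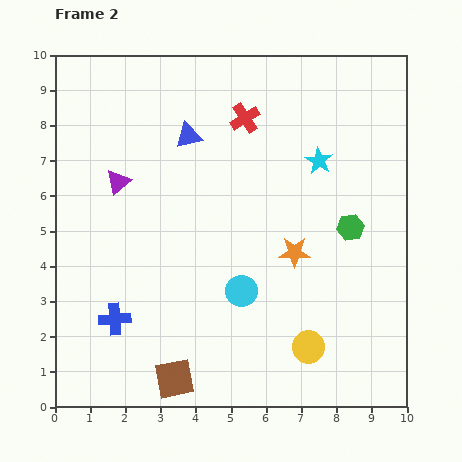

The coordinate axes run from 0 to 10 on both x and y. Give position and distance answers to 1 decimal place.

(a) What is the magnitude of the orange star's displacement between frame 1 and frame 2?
3.8

The orange star moved from (3.2, 3.1) to (6.8, 4.4), a distance of √(3.6² + 1.3²) ≈ 3.8.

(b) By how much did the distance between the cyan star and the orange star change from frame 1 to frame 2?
-3.1

Distance in frame 1: 5.8. Distance in frame 2: 2.7.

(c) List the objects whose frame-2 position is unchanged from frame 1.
the cyan star, the blue cross, the green hexagon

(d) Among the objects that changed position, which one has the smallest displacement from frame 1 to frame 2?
the brown square

(moved 0.9)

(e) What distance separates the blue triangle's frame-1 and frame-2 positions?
1.9

The blue triangle moved from (2.1, 8.6) to (3.8, 7.7), a distance of √(1.7² + 0.9²) ≈ 1.9.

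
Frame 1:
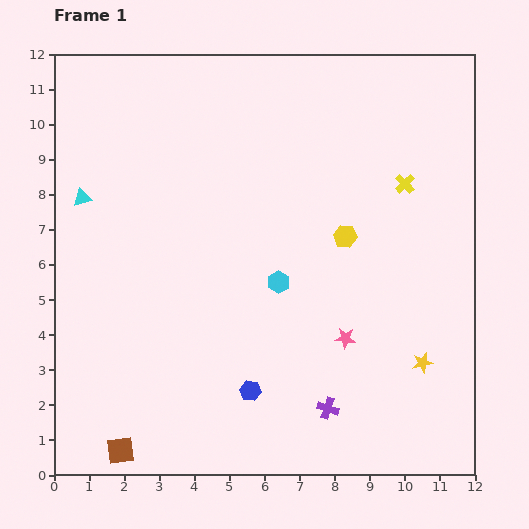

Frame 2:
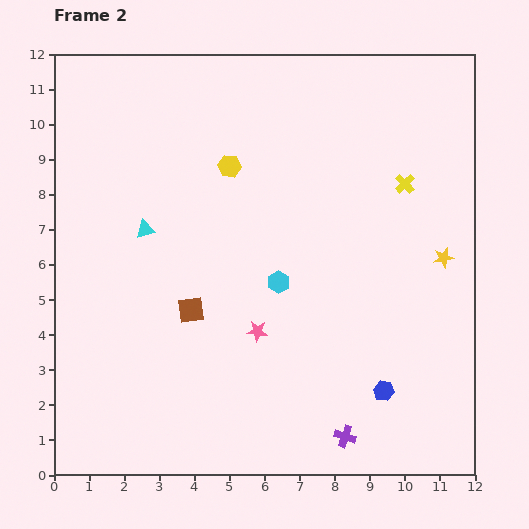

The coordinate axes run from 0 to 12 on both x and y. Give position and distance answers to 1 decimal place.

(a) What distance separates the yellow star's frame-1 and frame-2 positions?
3.1

The yellow star moved from (10.5, 3.2) to (11.1, 6.2), a distance of √(0.6² + 3.0²) ≈ 3.1.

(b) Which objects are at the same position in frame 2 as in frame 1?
the cyan hexagon, the yellow cross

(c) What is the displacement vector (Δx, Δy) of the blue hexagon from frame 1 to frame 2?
(3.8, 0.0)

The blue hexagon was at (5.6, 2.4) in frame 1 and (9.4, 2.4) in frame 2.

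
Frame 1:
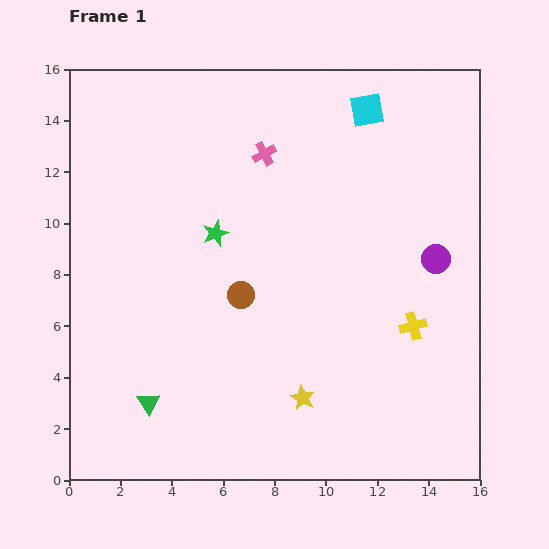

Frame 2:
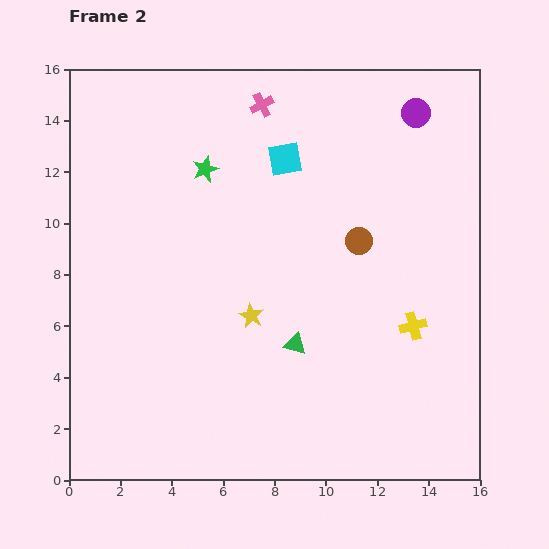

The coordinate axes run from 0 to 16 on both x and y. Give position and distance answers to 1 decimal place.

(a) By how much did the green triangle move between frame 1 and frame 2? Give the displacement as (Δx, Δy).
(5.7, 2.3)

The green triangle was at (3.1, 3.0) in frame 1 and (8.8, 5.3) in frame 2.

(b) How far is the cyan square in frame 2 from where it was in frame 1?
3.7

The cyan square moved from (11.6, 14.4) to (8.4, 12.5), a distance of √(3.2² + 1.9²) ≈ 3.7.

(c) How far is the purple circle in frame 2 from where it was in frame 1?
5.8

The purple circle moved from (14.3, 8.6) to (13.5, 14.3), a distance of √(0.8² + 5.7²) ≈ 5.8.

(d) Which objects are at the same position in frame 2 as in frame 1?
the yellow cross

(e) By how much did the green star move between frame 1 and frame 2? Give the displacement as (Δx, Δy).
(-0.4, 2.5)

The green star was at (5.7, 9.6) in frame 1 and (5.3, 12.1) in frame 2.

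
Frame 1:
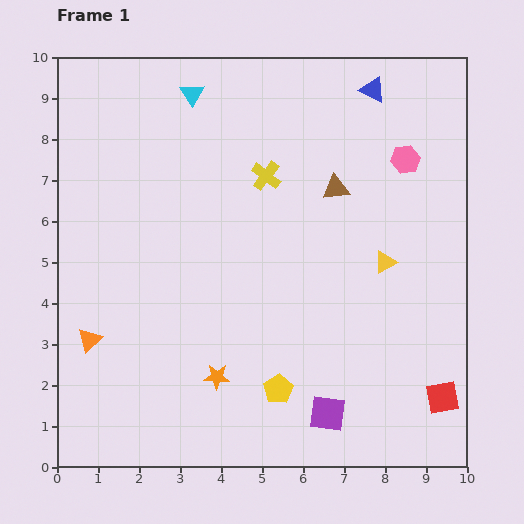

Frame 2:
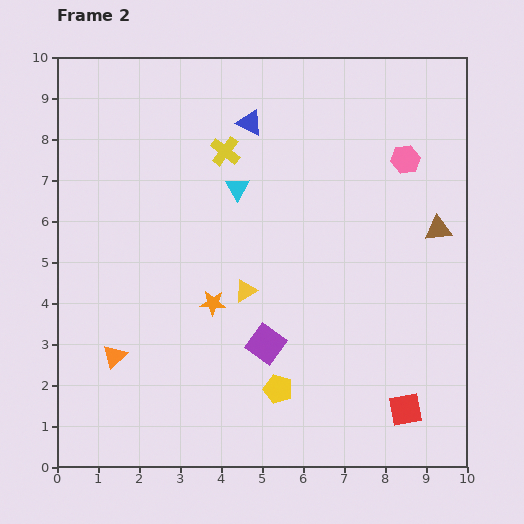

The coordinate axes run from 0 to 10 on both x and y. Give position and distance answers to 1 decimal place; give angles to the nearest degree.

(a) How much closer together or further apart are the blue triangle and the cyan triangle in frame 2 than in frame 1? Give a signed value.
-2.8

Distance in frame 1: 4.4. Distance in frame 2: 1.6.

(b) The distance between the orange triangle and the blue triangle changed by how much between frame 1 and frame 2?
-2.6

Distance in frame 1: 9.2. Distance in frame 2: 6.6.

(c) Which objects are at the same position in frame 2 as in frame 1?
the pink hexagon, the yellow pentagon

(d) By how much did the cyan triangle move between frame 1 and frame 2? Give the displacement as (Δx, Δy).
(1.1, -2.3)

The cyan triangle was at (3.3, 9.1) in frame 1 and (4.4, 6.8) in frame 2.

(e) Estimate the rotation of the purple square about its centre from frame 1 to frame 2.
27° clockwise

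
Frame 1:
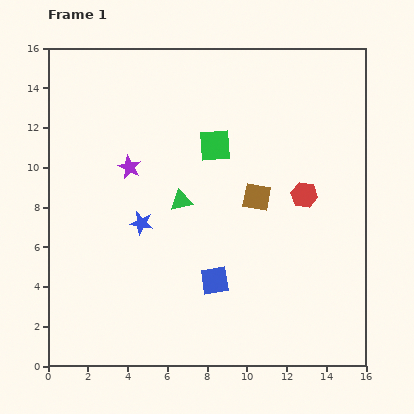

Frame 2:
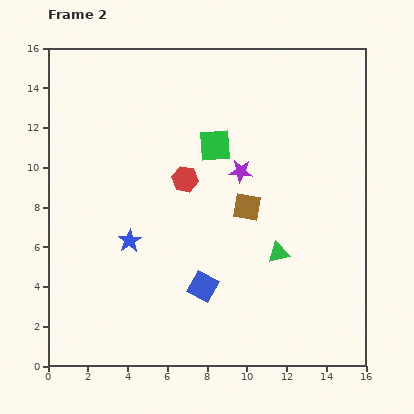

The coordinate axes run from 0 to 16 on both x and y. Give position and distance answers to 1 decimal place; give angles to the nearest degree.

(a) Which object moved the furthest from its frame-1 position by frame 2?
the red hexagon

(moved 6.1; next 5.6)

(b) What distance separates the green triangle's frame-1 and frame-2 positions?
5.5

The green triangle moved from (6.7, 8.3) to (11.6, 5.7), a distance of √(4.9² + 2.6²) ≈ 5.5.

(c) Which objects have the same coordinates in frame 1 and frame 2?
the green square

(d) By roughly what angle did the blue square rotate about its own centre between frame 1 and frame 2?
37° clockwise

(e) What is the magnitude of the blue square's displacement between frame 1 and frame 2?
0.7

The blue square moved from (8.4, 4.3) to (7.8, 4.0), a distance of √(0.6² + 0.3²) ≈ 0.7.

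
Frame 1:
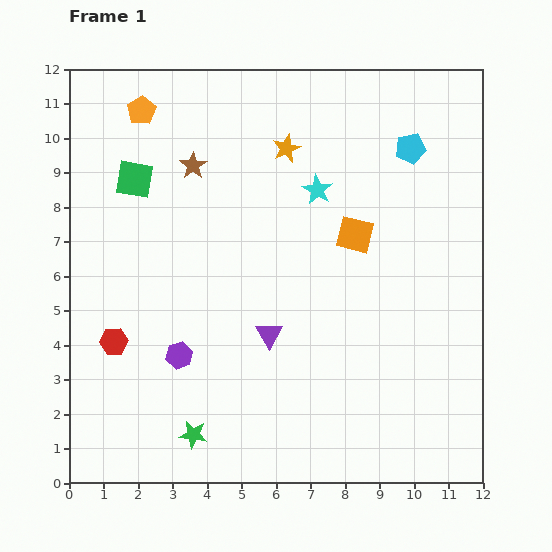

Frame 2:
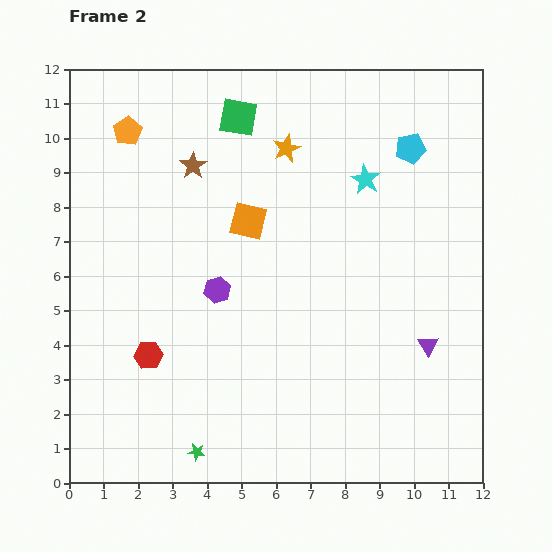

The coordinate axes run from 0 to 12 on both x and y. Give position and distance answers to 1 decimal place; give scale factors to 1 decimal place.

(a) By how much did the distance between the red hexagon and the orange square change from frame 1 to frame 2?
-2.8

Distance in frame 1: 7.7. Distance in frame 2: 4.9.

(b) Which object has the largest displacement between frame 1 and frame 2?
the purple triangle

(moved 4.6; next 3.5)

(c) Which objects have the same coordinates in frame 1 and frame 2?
the orange star, the cyan pentagon, the brown star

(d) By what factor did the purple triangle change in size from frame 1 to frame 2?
0.8×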